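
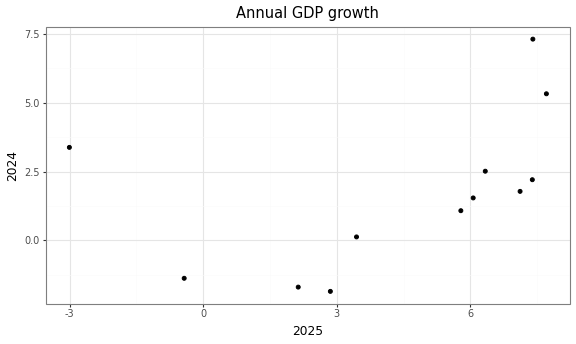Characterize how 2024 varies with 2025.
Points are positively correlated; moderate (|r| ≈ 0.5).

positive, moderate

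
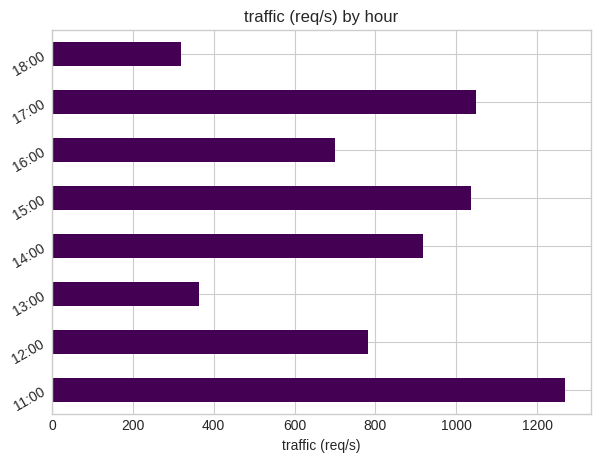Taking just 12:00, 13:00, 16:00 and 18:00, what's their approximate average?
(800 + 400 + 600 + 400) / 4 ≈ 550.

≈ 550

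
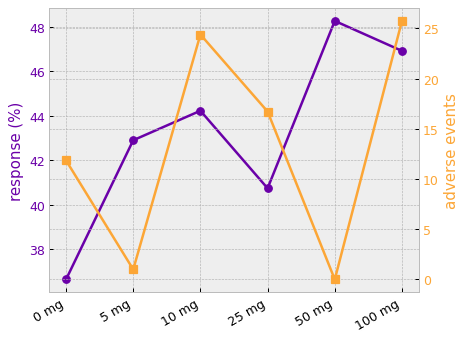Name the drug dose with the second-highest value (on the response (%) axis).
100 mg

Top 3 (on the response (%) axis): 50 mg ≈ 48, 100 mg ≈ 47, 10 mg ≈ 44.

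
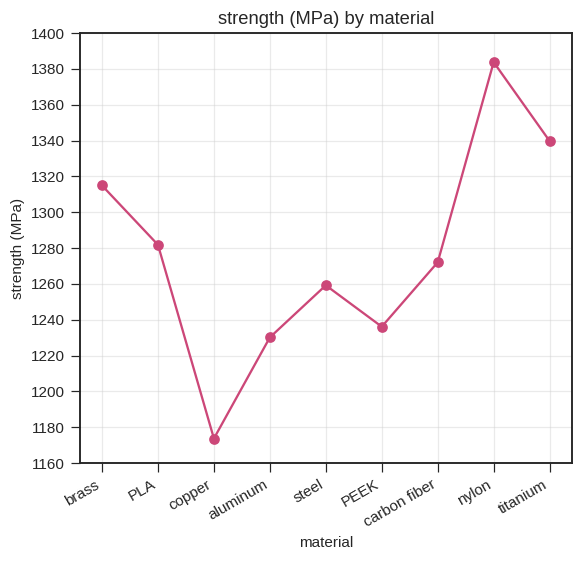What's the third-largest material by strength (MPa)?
Top 4: nylon ≈ 1380, titanium ≈ 1340, brass ≈ 1320, PLA ≈ 1280.

brass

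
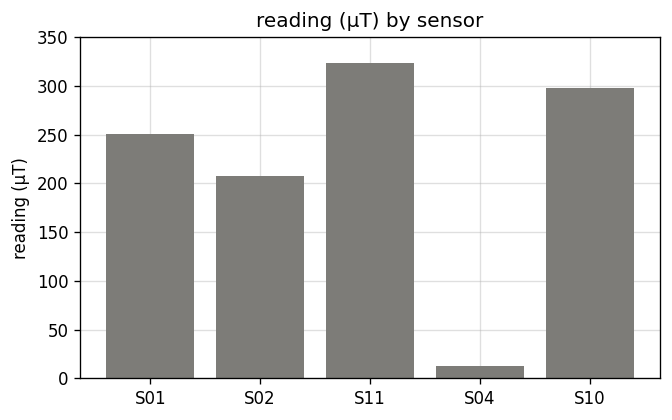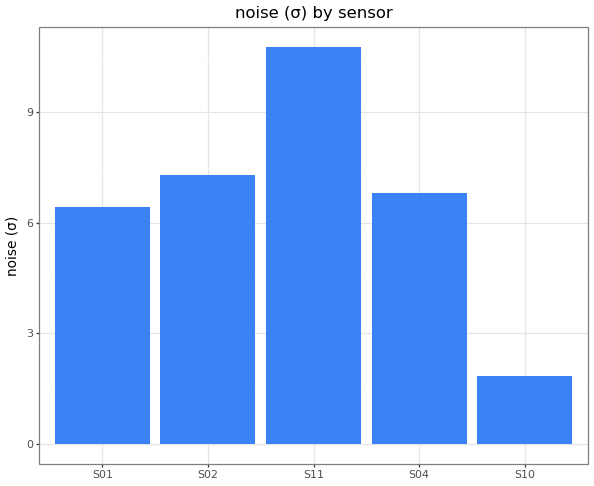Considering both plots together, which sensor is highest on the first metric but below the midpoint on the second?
Chart 2 median noise (σ) ≈ 7; below-median sensors: S01, S10. Among those, S10 has the highest reading (µT) (≈ 300).

S10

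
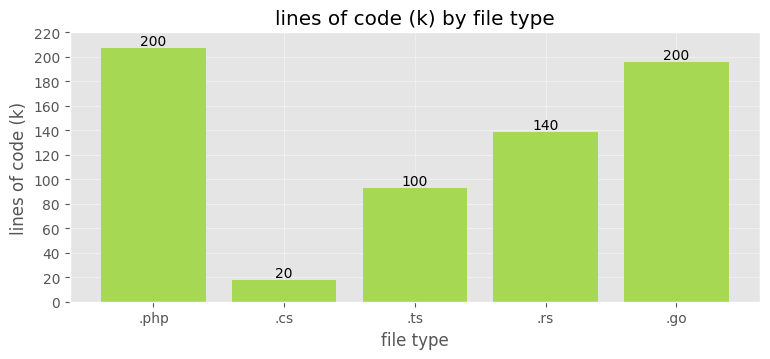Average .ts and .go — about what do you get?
≈ 150

(100 + 200) / 2 ≈ 150.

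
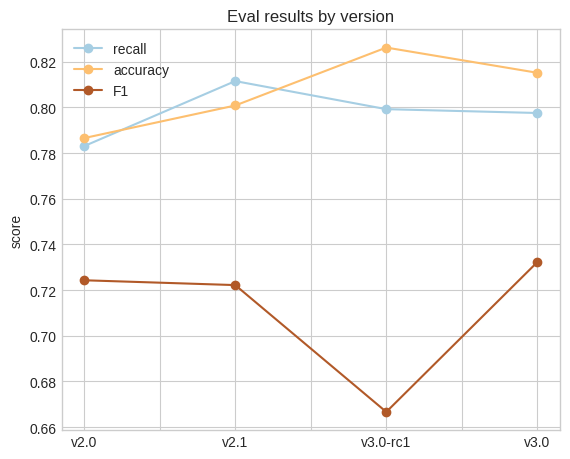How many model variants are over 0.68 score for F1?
Above 0.68: v2.0, v2.1, v3.0.

3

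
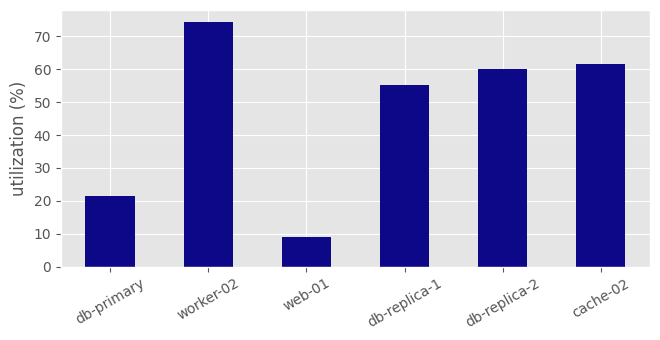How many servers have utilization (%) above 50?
Above 50: worker-02, db-replica-1, db-replica-2, cache-02.

4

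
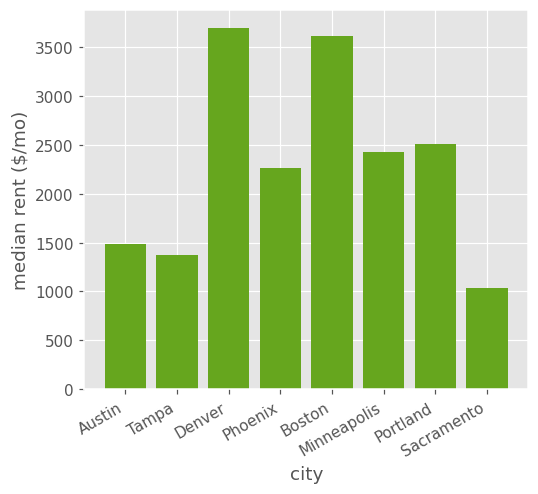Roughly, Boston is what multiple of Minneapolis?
Boston ≈ 3500, Minneapolis ≈ 2500; 3500/2500 ≈ 1.4.

≈ 1.4×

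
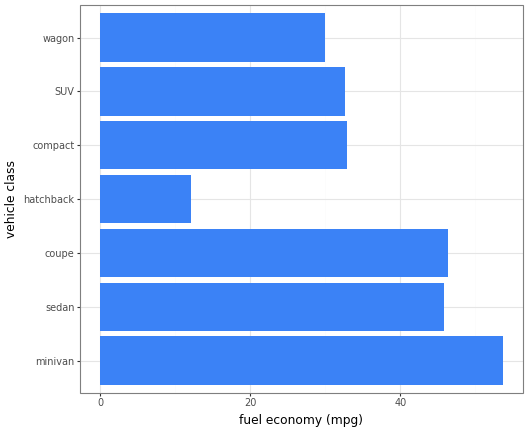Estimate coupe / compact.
coupe ≈ 45, compact ≈ 35; 45/35 ≈ 1.29.

≈ 1.29×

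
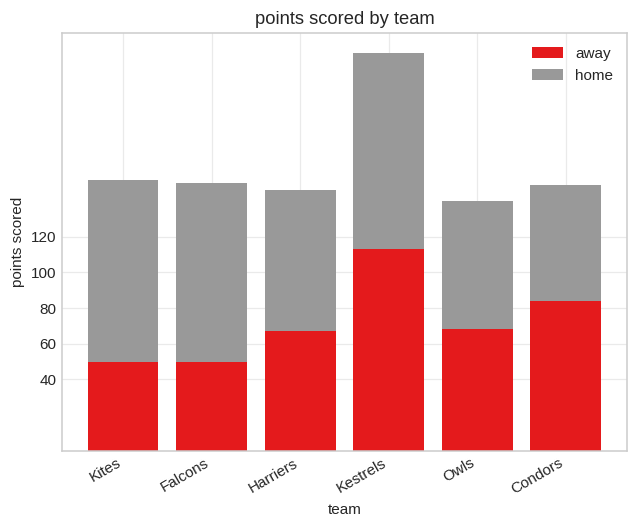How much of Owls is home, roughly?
≈ 80

home top ≈ 140, bottom ≈ 60; segment ≈ 80.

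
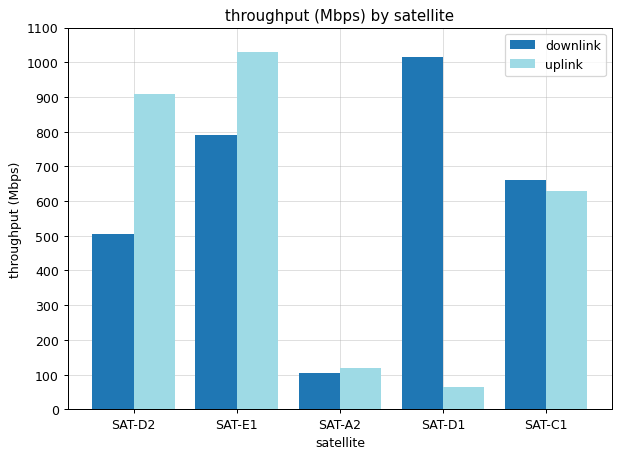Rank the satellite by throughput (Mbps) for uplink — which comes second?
Top 3 for uplink: SAT-E1 ≈ 1000, SAT-D2 ≈ 900, SAT-C1 ≈ 600.

SAT-D2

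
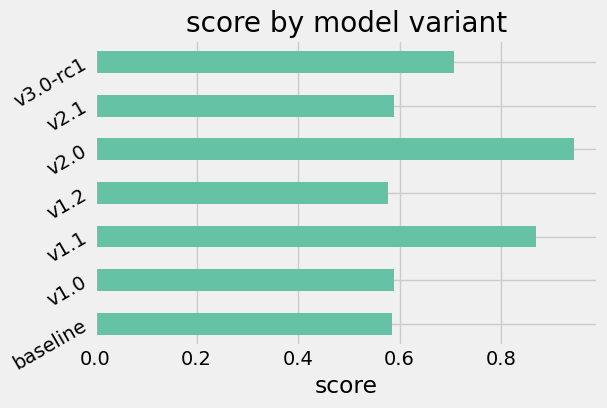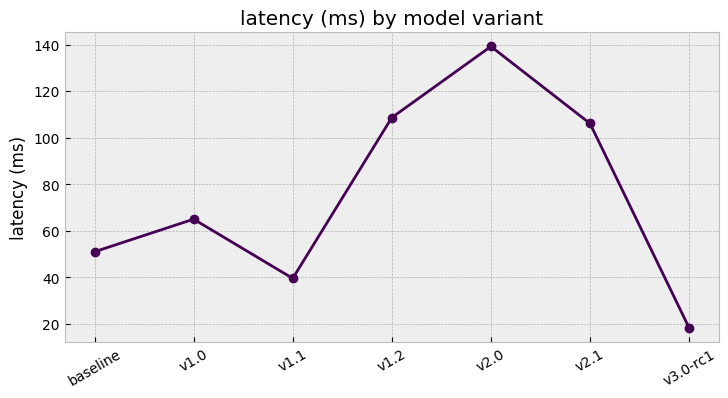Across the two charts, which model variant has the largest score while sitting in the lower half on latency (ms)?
v1.1

Chart 2 median latency (ms) ≈ 60; below-median model variants: baseline, v1.1, v3.0-rc1. Among those, v1.1 has the highest score (≈ 0.9).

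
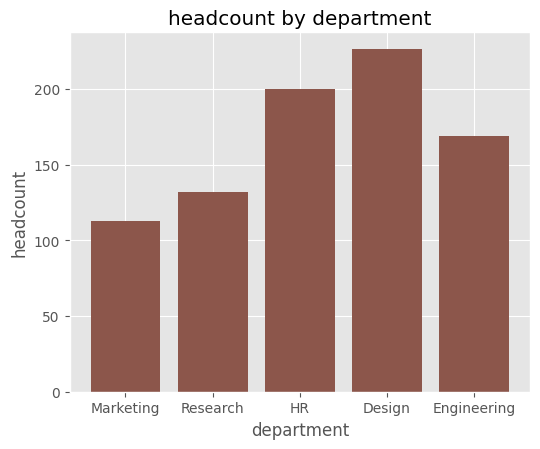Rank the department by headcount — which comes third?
Engineering

Top 4: Design ≈ 220, HR ≈ 200, Engineering ≈ 160, Research ≈ 140.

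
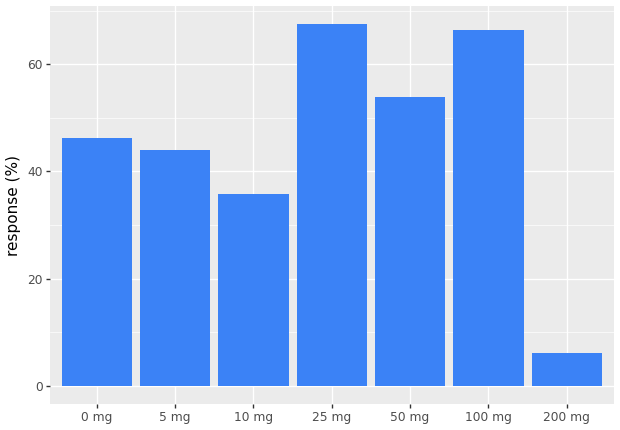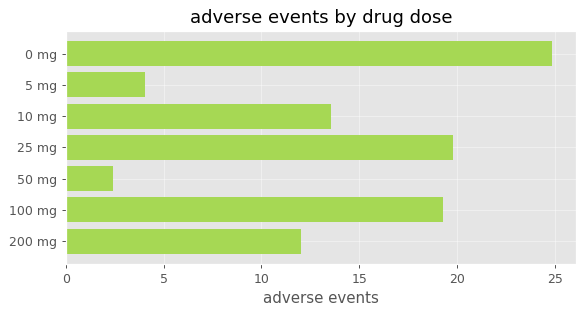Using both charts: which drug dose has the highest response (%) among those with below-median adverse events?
Chart 2 median adverse events ≈ 15; below-median drug doses: 5 mg, 50 mg, 200 mg. Among those, 50 mg has the highest response (%) (≈ 50).

50 mg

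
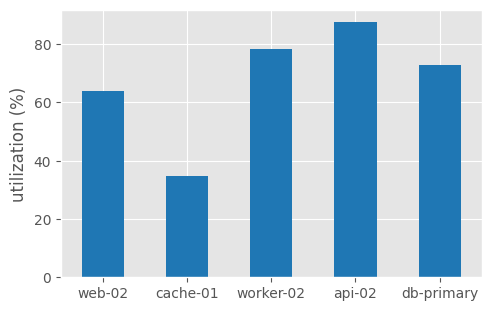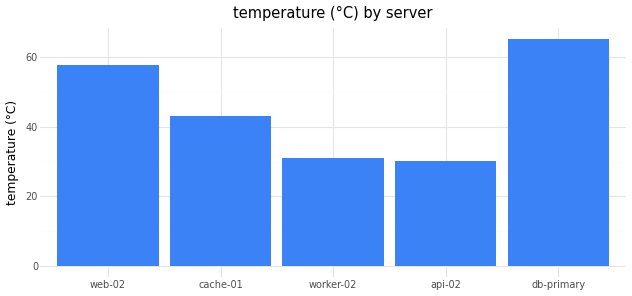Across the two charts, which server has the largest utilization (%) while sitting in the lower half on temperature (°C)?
Chart 2 median temperature (°C) ≈ 40; below-median servers: worker-02, api-02. Among those, api-02 has the highest utilization (%) (≈ 90).

api-02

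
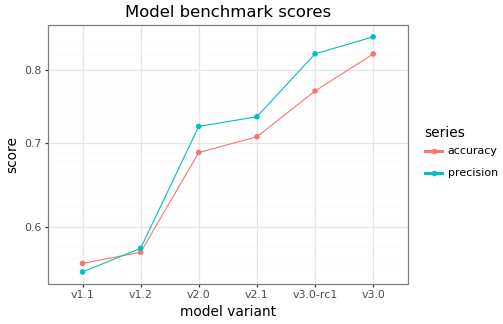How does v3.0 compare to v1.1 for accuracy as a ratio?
v3.0 ≈ 0.80, v1.1 ≈ 0.55; 0.80/0.55 ≈ 1.45.

≈ 1.45×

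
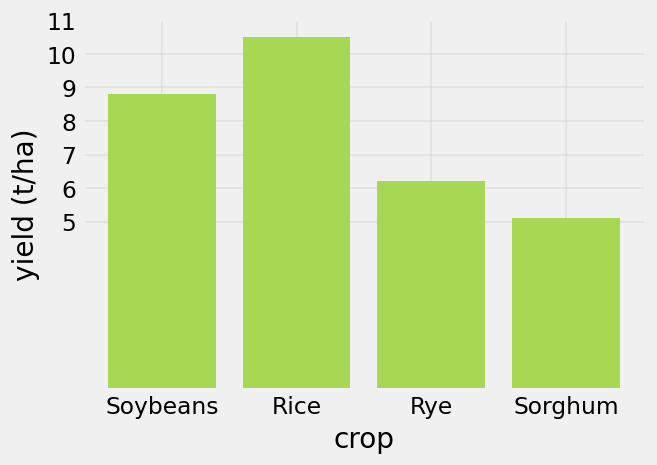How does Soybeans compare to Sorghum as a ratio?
Soybeans ≈ 9, Sorghum ≈ 5; 9/5 ≈ 1.8.

≈ 1.8×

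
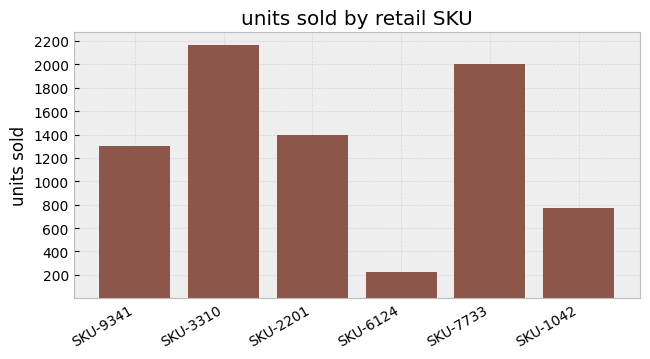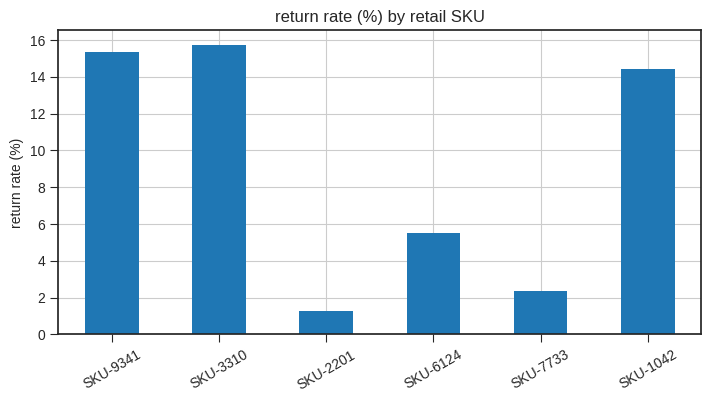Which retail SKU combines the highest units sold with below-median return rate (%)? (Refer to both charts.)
Chart 2 median return rate (%) ≈ 10; below-median retail SKUs: SKU-2201, SKU-6124, SKU-7733. Among those, SKU-7733 has the highest units sold (≈ 2000).

SKU-7733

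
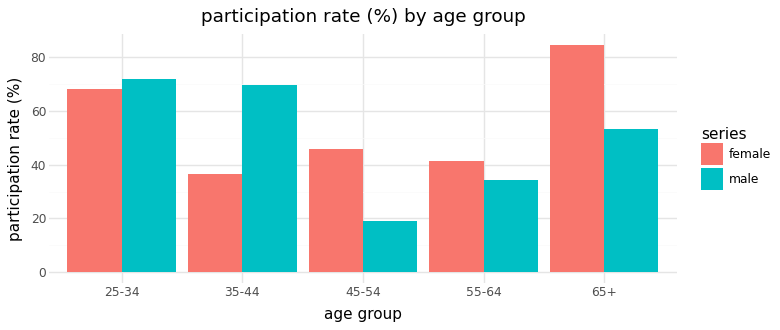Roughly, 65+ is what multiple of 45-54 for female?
65+ ≈ 80, 45-54 ≈ 50; 80/50 ≈ 1.6.

≈ 1.6×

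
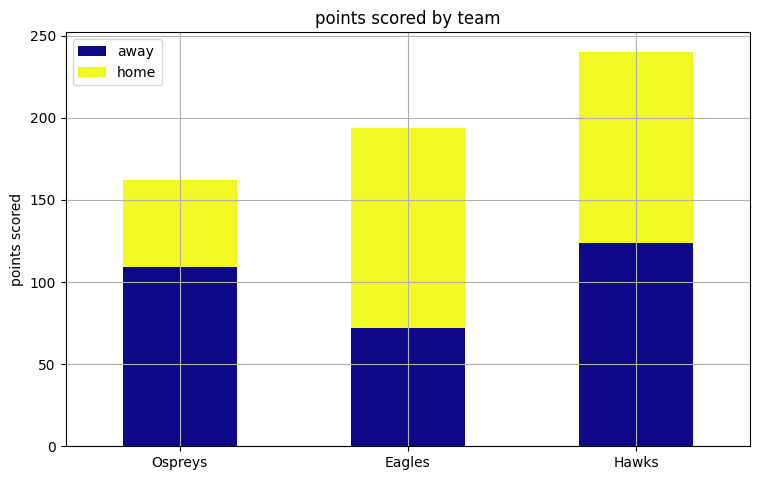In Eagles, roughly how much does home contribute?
home top ≈ 200, bottom ≈ 80; segment ≈ 120.

≈ 120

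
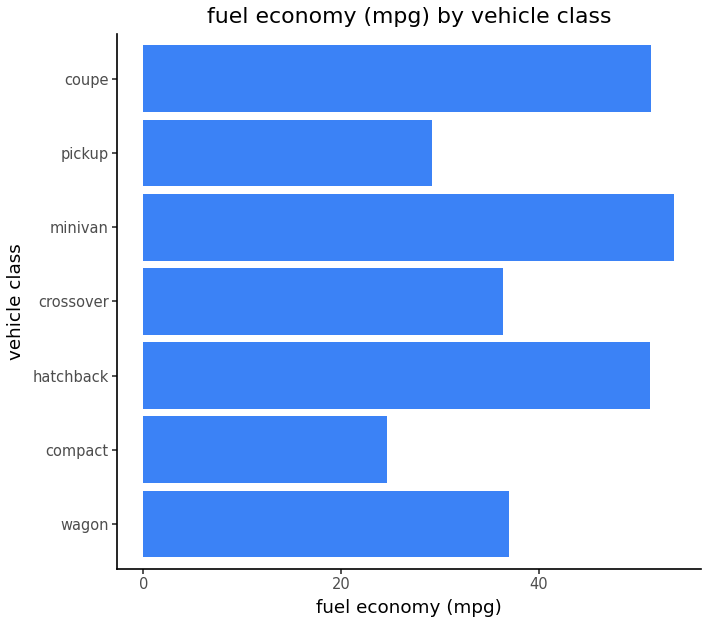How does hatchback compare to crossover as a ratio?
hatchback ≈ 50, crossover ≈ 35; 50/35 ≈ 1.43.

≈ 1.43×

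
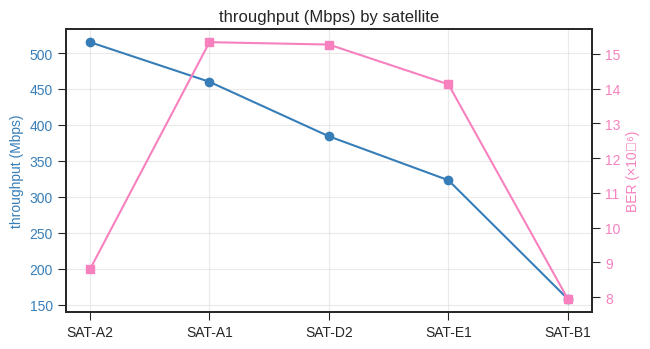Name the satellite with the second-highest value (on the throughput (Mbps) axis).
Top 3 (on the throughput (Mbps) axis): SAT-A2 ≈ 500, SAT-A1 ≈ 450, SAT-D2 ≈ 400.

SAT-A1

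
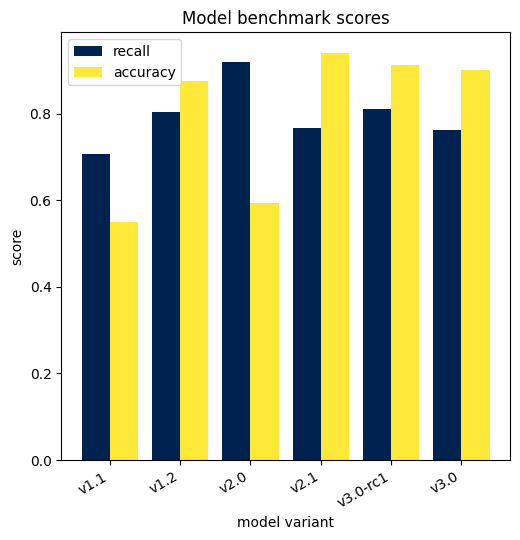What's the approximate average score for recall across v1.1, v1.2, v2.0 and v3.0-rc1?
(0.7 + 0.8 + 0.9 + 0.8) / 4 ≈ 0.8.

≈ 0.8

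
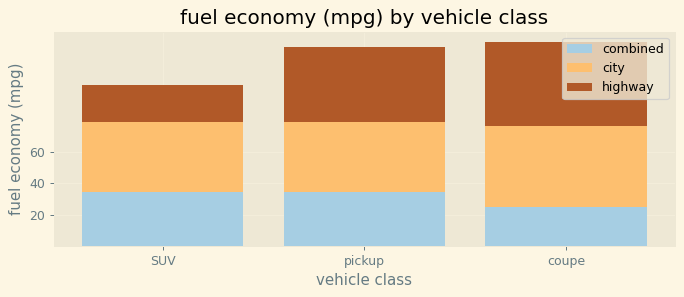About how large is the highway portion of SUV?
≈ 20

highway top ≈ 100, bottom ≈ 80; segment ≈ 20.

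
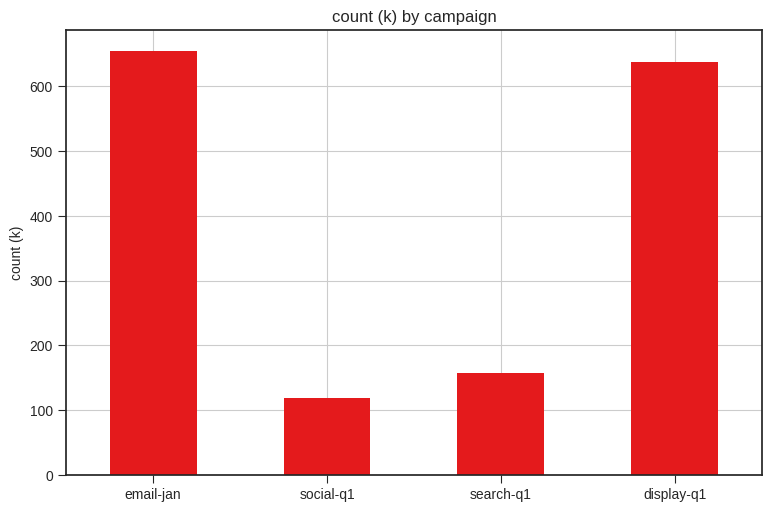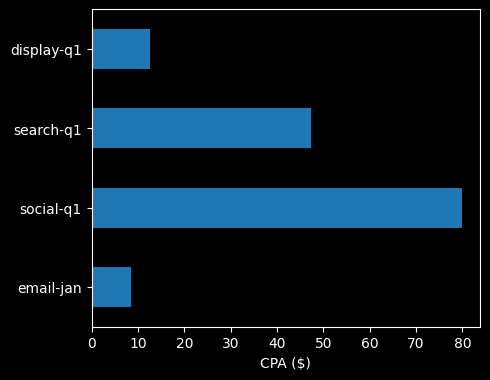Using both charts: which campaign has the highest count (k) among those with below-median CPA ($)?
email-jan

Chart 2 median CPA ($) ≈ 30; below-median campaigns: email-jan, display-q1. Among those, email-jan has the highest count (k) (≈ 700).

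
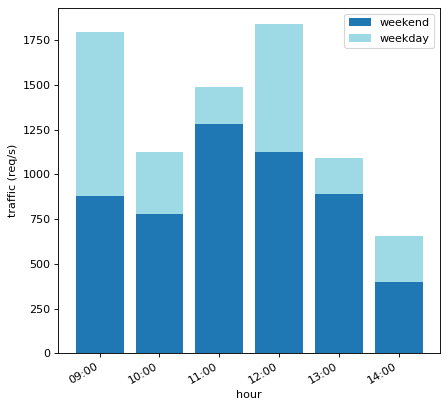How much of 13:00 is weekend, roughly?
weekend top ≈ 800, bottom ≈ 0; segment ≈ 800.

≈ 800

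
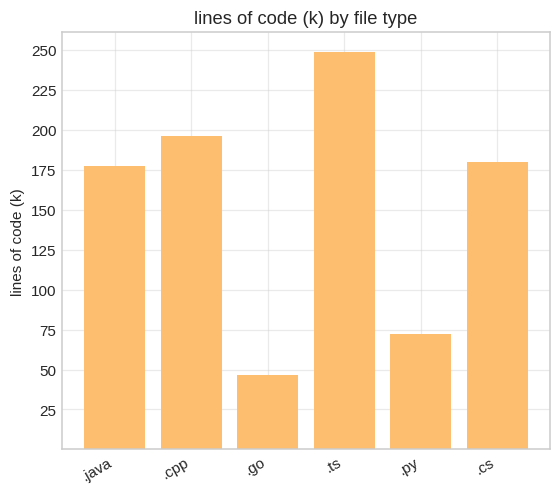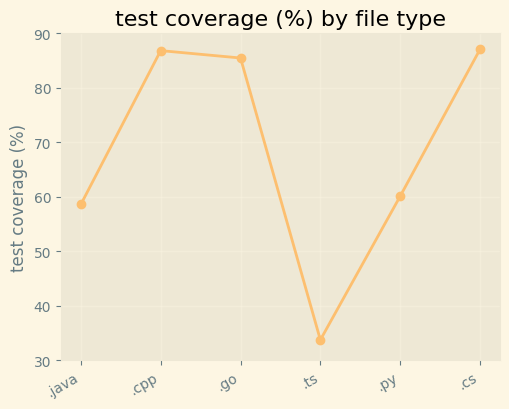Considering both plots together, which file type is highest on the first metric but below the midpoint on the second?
Chart 2 median test coverage (%) ≈ 70; below-median file types: .java, .ts, .py. Among those, .ts has the highest lines of code (k) (≈ 250).

.ts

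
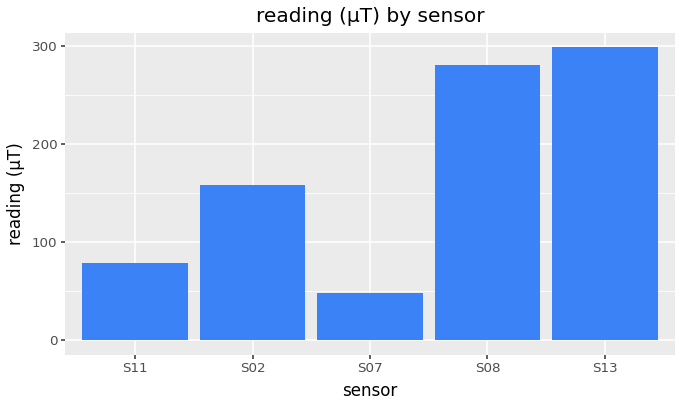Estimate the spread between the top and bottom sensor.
≈ 250

Max S13 ≈ 300, min S07 ≈ 50; range ≈ 250.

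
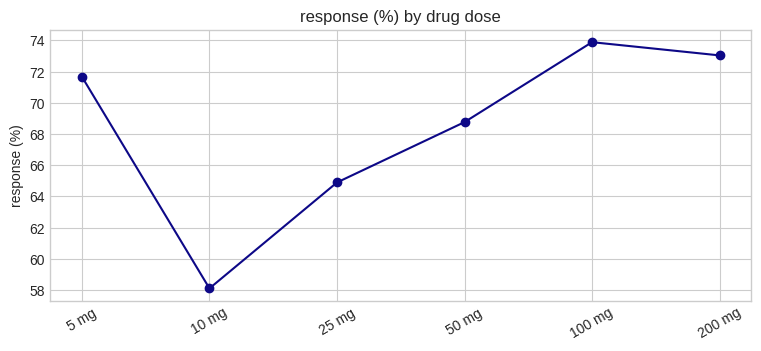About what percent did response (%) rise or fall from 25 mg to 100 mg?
≈ +15.6%

25 mg ≈ 64, 100 mg ≈ 74; (74 − 64) / 64 ≈ +15.6%.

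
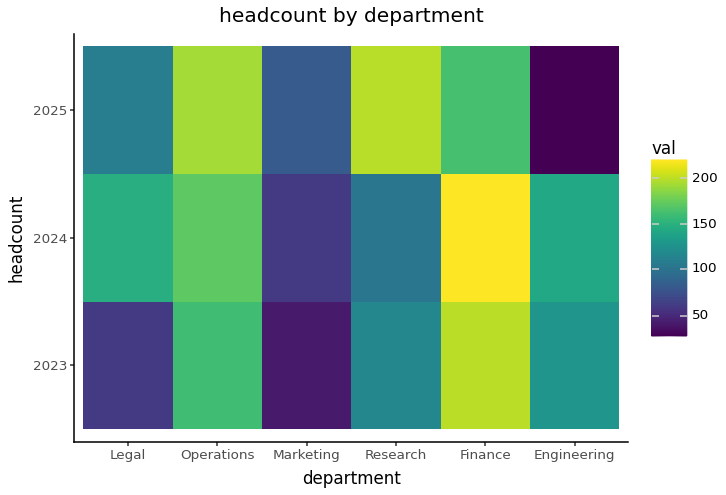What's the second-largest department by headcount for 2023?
Top 3 for 2023: Finance ≈ 200, Operations ≈ 160, Engineering ≈ 120.

Operations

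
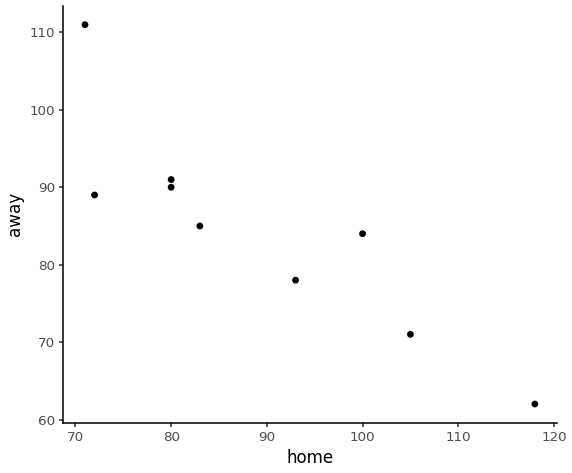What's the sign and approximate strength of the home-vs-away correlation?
Points are negatively correlated; strong (|r| ≈ 0.9).

negative, strong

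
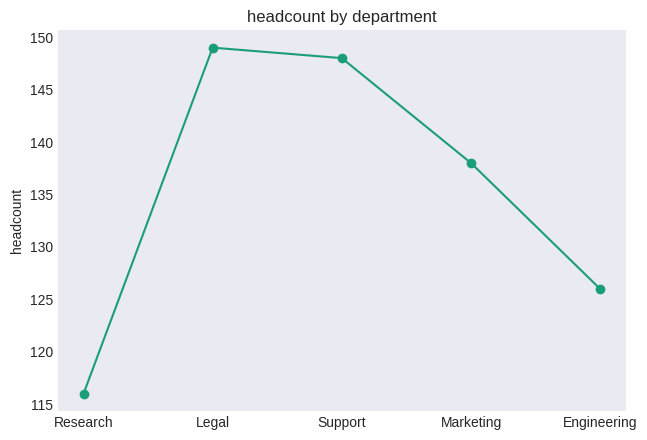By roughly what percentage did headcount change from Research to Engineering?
≈ +8.7%

Research ≈ 115, Engineering ≈ 125; (125 − 115) / 115 ≈ +8.7%.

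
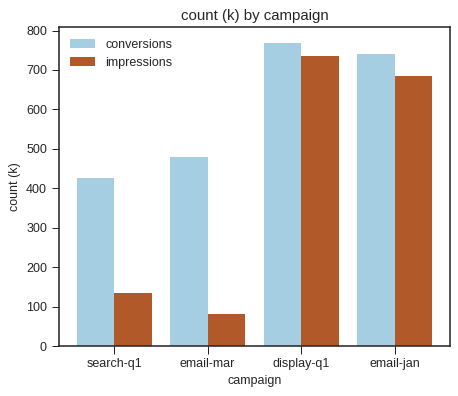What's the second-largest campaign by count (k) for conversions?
email-jan

Top 3 for conversions: display-q1 ≈ 800, email-jan ≈ 700, email-mar ≈ 500.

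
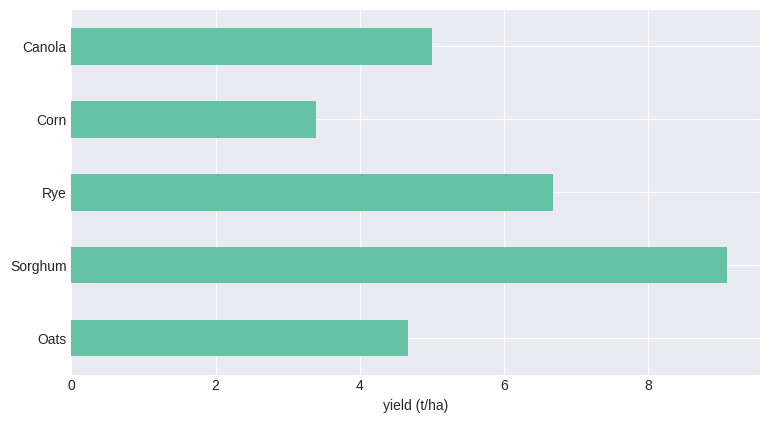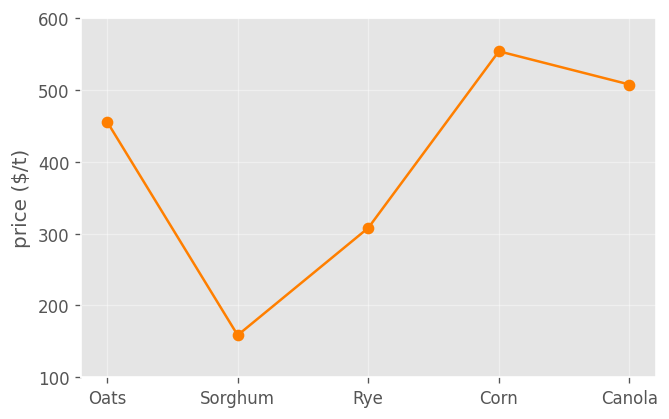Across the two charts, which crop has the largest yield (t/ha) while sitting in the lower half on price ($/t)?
Chart 2 median price ($/t) ≈ 500; below-median crops: Sorghum, Rye. Among those, Sorghum has the highest yield (t/ha) (≈ 9).

Sorghum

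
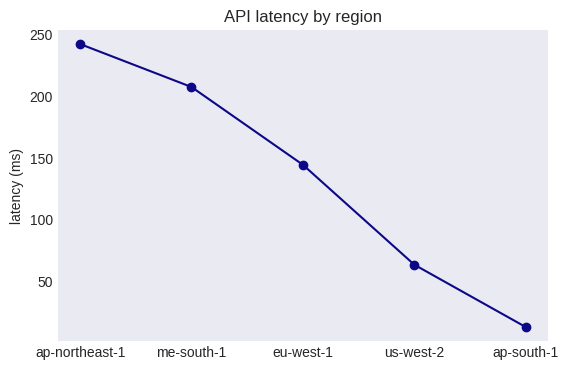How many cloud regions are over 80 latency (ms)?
Above 80: ap-northeast-1, me-south-1, eu-west-1.

3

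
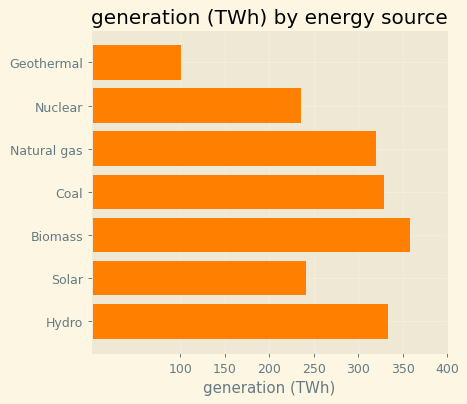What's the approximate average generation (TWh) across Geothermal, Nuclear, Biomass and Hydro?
(100 + 250 + 350 + 350) / 4 ≈ 262.

≈ 262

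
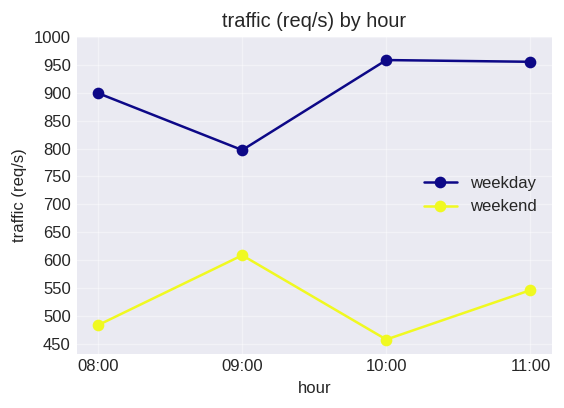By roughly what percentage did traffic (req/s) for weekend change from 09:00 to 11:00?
≈ -8.3%

09:00 ≈ 600, 11:00 ≈ 550; (550 − 600) / 600 ≈ -8.3%.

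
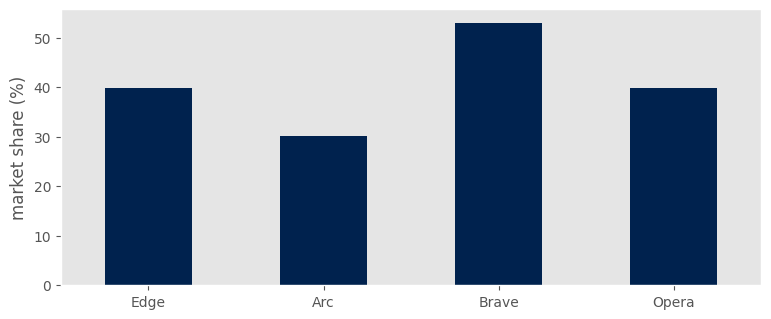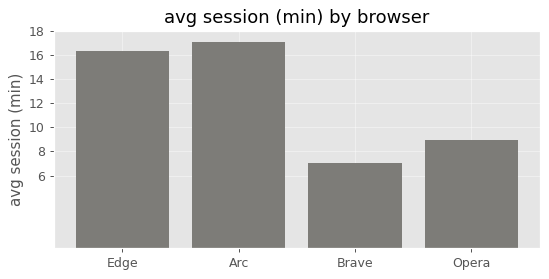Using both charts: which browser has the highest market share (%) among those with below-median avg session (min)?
Chart 2 median avg session (min) ≈ 12; below-median browsers: Brave, Opera. Among those, Brave has the highest market share (%) (≈ 55).

Brave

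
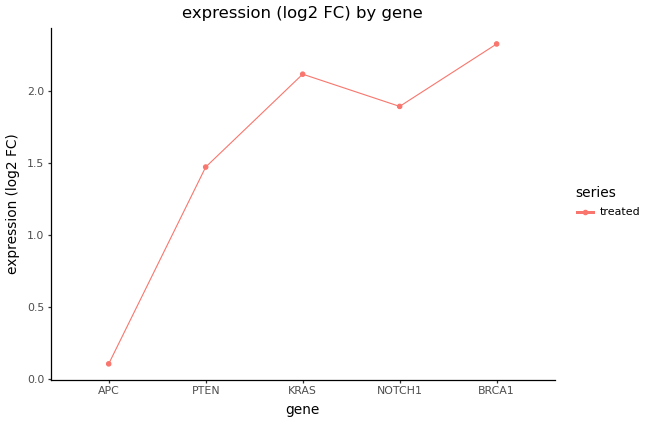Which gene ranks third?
NOTCH1

Top 4: BRCA1 ≈ 2.4, KRAS ≈ 2.2, NOTCH1 ≈ 1.8, PTEN ≈ 1.4.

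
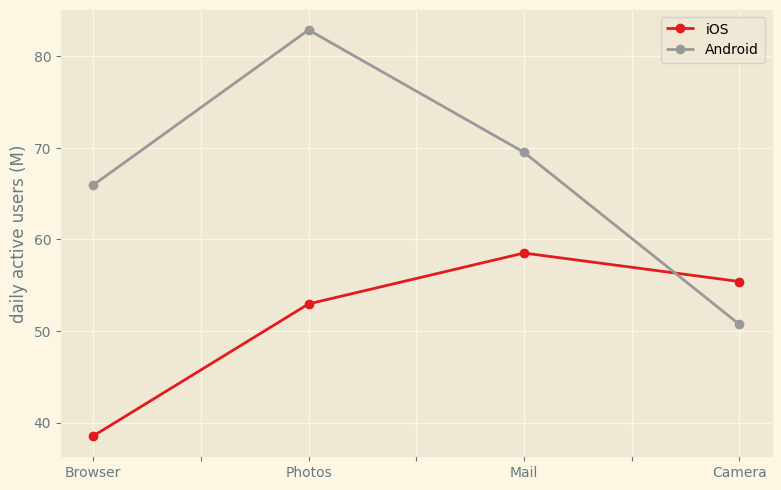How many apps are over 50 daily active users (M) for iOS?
Above 50: Photos, Mail, Camera.

3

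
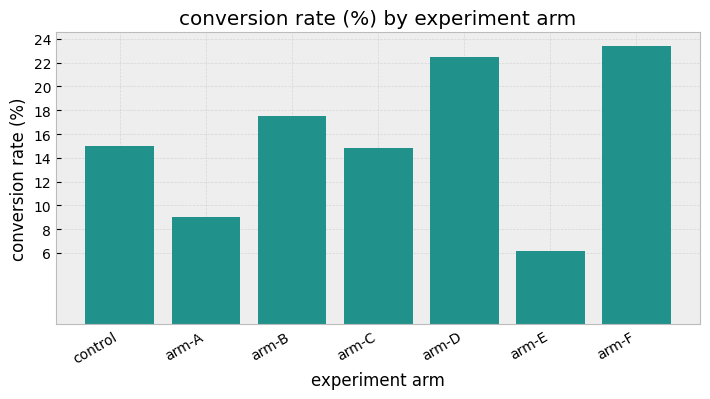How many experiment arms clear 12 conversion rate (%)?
5

Above 12: control, arm-B, arm-C, arm-D, arm-F.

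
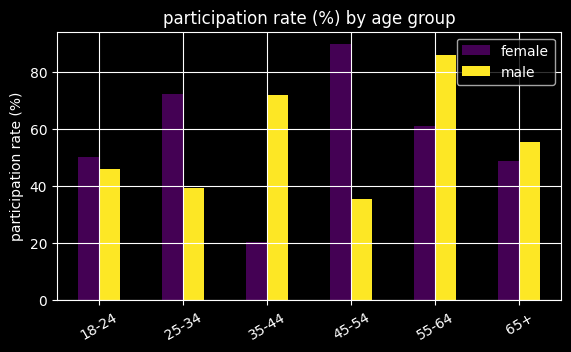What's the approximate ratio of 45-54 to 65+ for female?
≈ 1.8×

45-54 ≈ 90, 65+ ≈ 50; 90/50 ≈ 1.8.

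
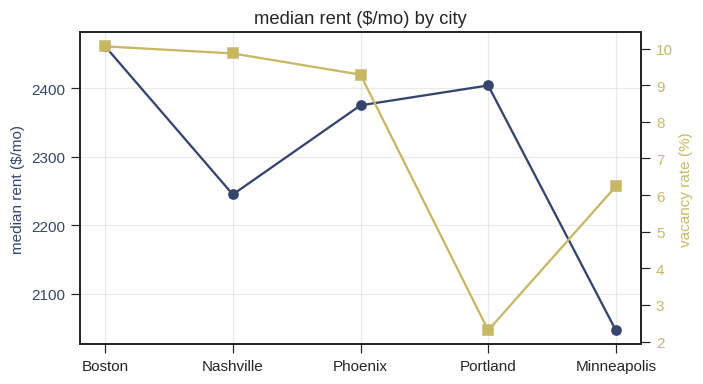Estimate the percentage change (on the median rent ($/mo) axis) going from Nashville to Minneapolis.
≈ -8.9%

Nashville ≈ 2250, Minneapolis ≈ 2050; (2050 − 2250) / 2250 ≈ -8.9%.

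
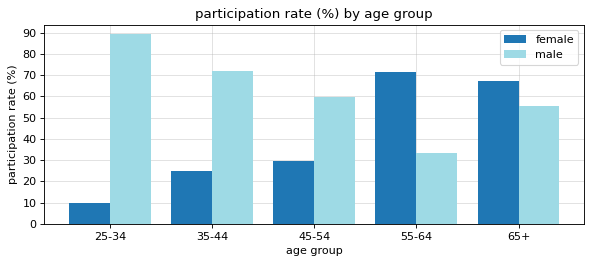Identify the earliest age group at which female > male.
45-54: female ≈ 30 vs male ≈ 60 (not yet); 55-64: female ≈ 70 vs male ≈ 30 (first crossover).

55-64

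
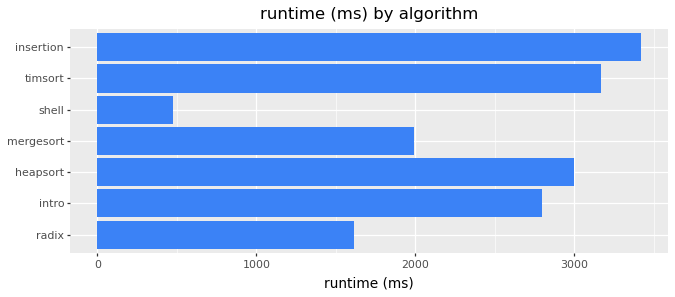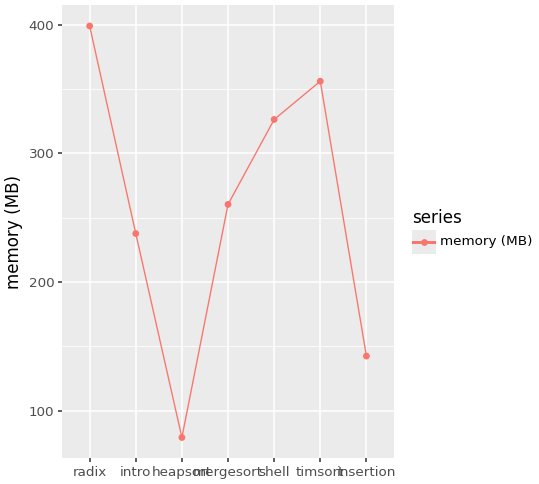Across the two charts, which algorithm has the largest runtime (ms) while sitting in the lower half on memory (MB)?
insertion

Chart 2 median memory (MB) ≈ 250; below-median algorithms: intro, heapsort, insertion. Among those, insertion has the highest runtime (ms) (≈ 3500).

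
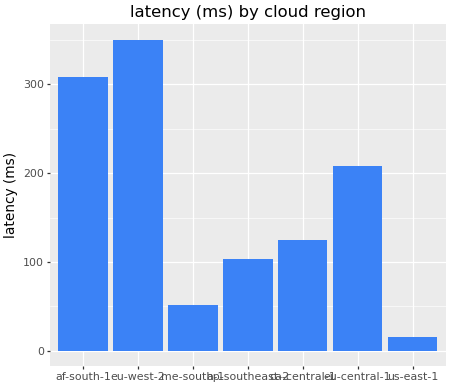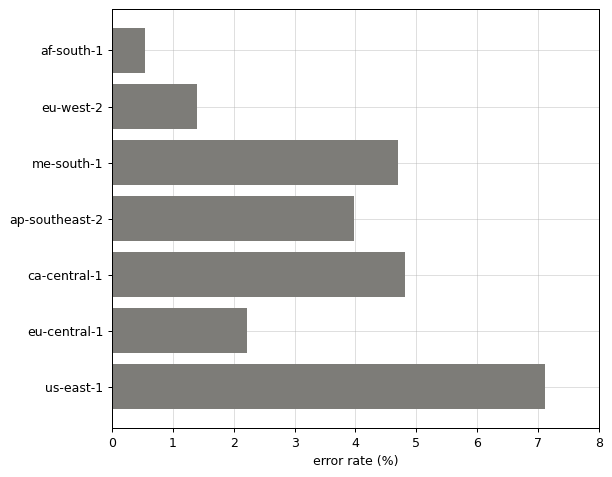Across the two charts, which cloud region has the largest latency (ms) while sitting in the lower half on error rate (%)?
Chart 2 median error rate (%) ≈ 4; below-median cloud regions: af-south-1, eu-west-2, eu-central-1. Among those, eu-west-2 has the highest latency (ms) (≈ 350).

eu-west-2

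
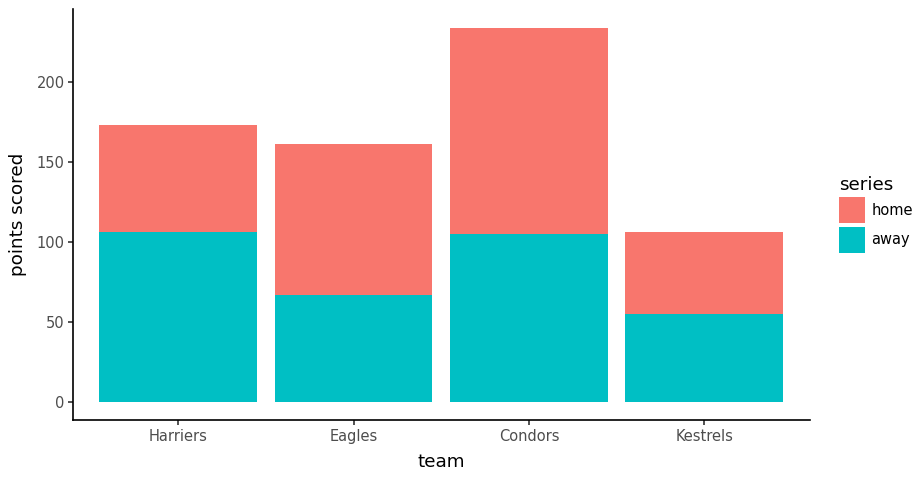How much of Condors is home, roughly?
home top ≈ 240, bottom ≈ 100; segment ≈ 140.

≈ 140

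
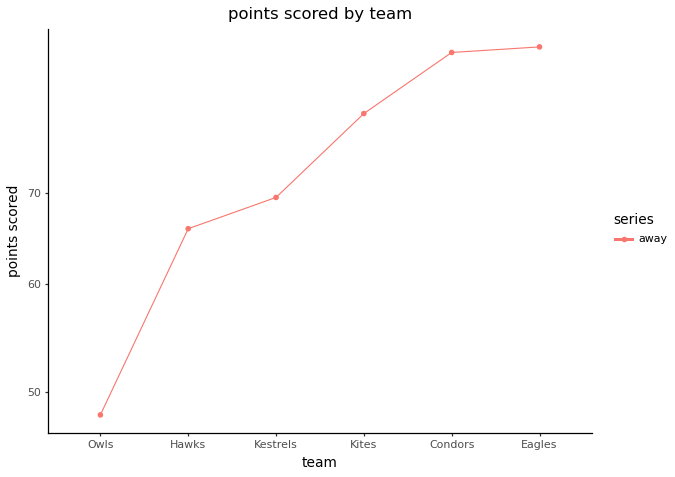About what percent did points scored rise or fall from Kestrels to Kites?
≈ +14.3%

Kestrels ≈ 70, Kites ≈ 80; (80 − 70) / 70 ≈ +14.3%.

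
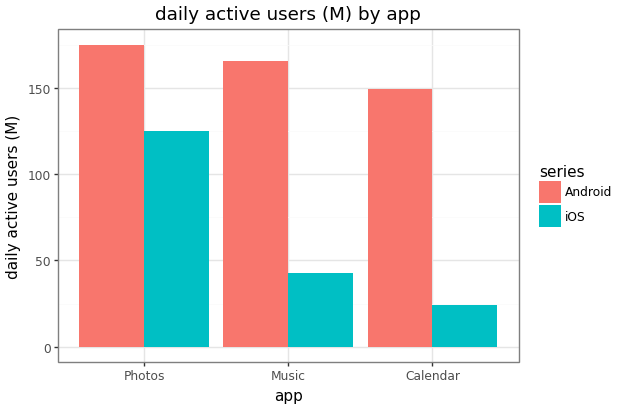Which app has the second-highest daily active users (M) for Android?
Music

Top 3 for Android: Photos ≈ 180, Music ≈ 160, Calendar ≈ 140.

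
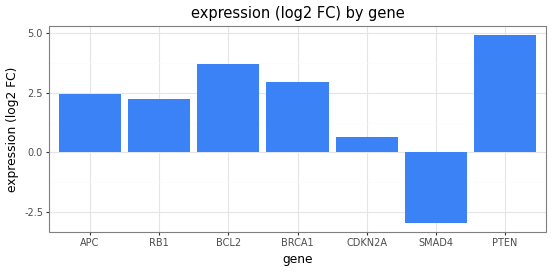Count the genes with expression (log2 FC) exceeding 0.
6

Above 0: APC, RB1, BCL2, BRCA1, CDKN2A, PTEN.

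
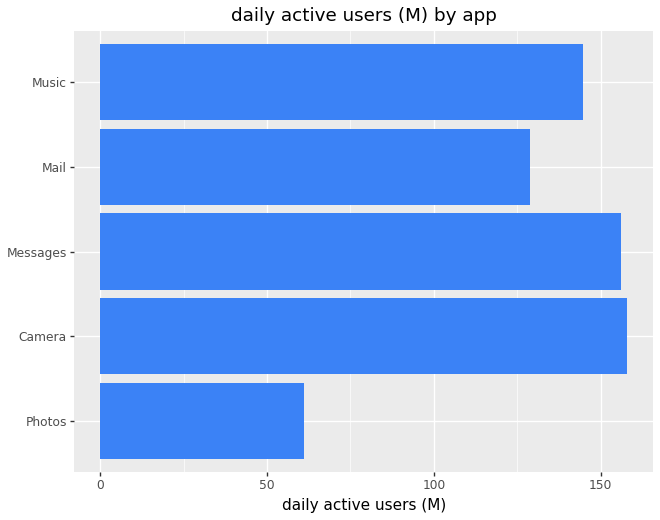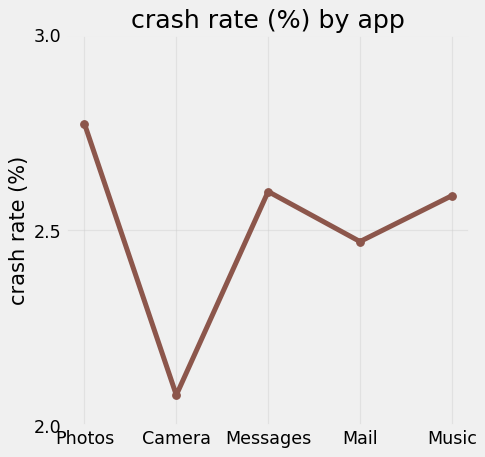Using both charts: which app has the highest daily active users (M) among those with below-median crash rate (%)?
Chart 2 median crash rate (%) ≈ 2.5; below-median apps: Camera, Mail. Among those, Camera has the highest daily active users (M) (≈ 160).

Camera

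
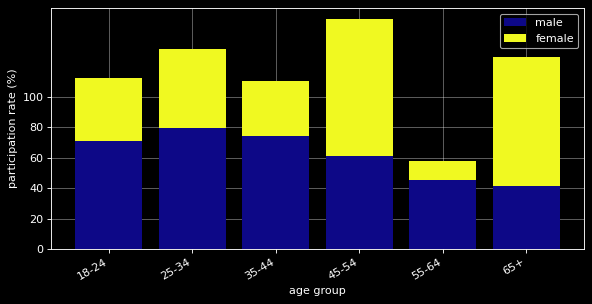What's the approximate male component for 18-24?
≈ 80

male top ≈ 80, bottom ≈ 0; segment ≈ 80.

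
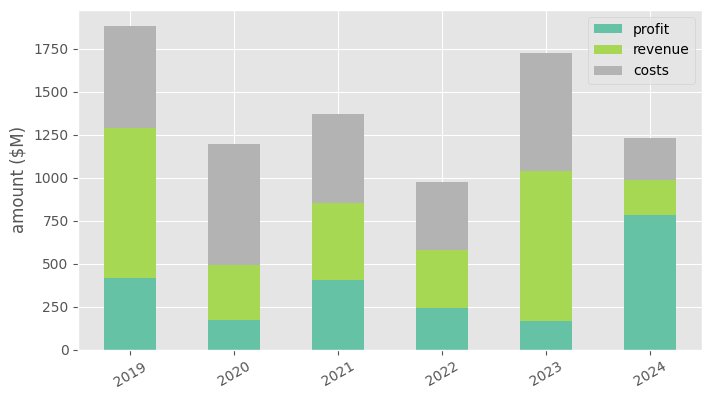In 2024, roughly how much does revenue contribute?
≈ 200

revenue top ≈ 1000, bottom ≈ 800; segment ≈ 200.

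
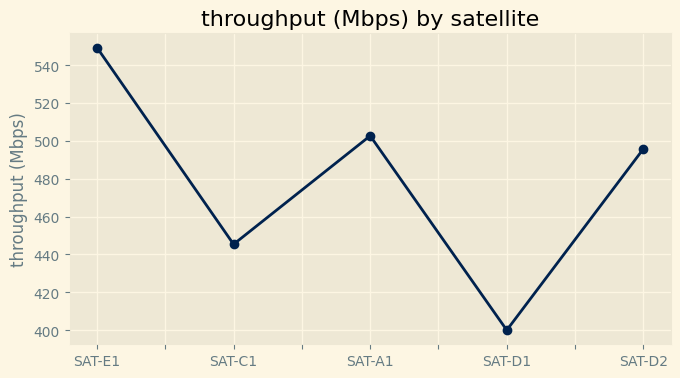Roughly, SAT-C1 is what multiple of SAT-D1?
SAT-C1 ≈ 440, SAT-D1 ≈ 400; 440/400 ≈ 1.1.

≈ 1.1×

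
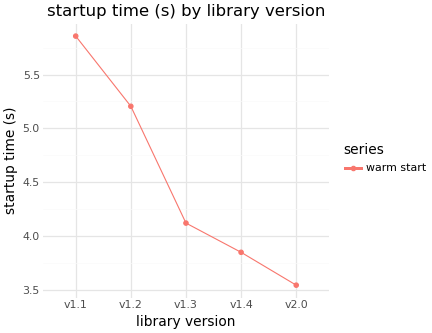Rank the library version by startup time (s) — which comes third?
Top 4: v1.1 ≈ 5.8, v1.2 ≈ 5.2, v1.3 ≈ 4.2, v1.4 ≈ 3.8.

v1.3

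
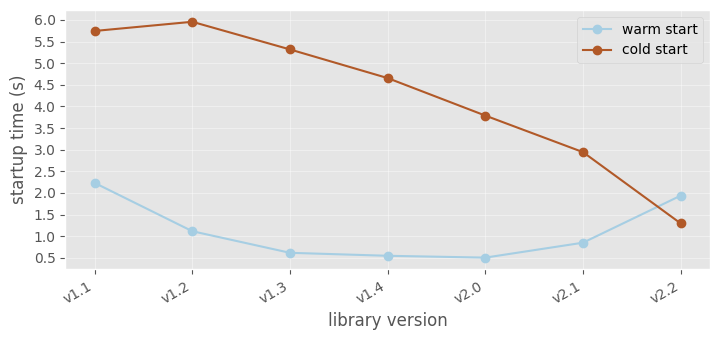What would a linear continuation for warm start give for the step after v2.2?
Last three: 0.5, 1.0, 2.0 → slope ≈ 0.75/step → next ≈ 2.75.

≈ 2.75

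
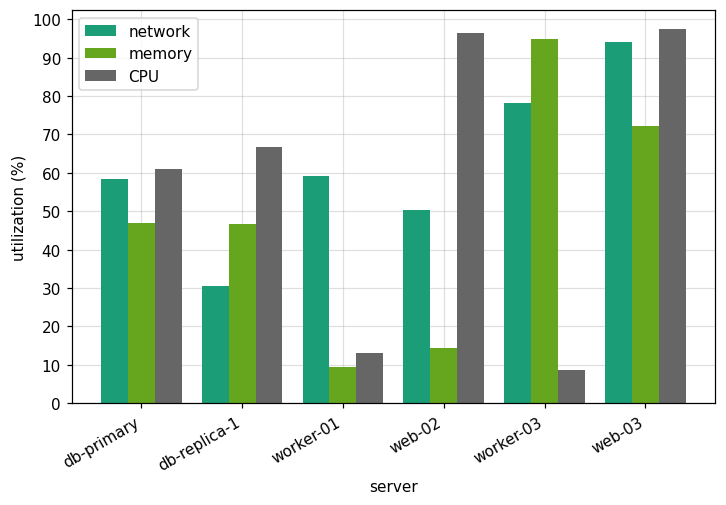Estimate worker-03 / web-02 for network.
≈ 1.6×

worker-03 ≈ 80, web-02 ≈ 50; 80/50 ≈ 1.6.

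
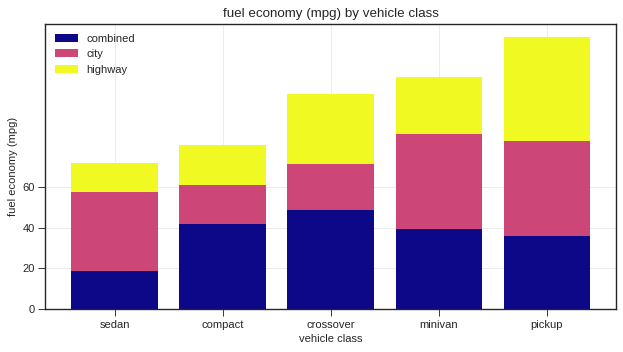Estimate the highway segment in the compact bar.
≈ 20

highway top ≈ 80, bottom ≈ 60; segment ≈ 20.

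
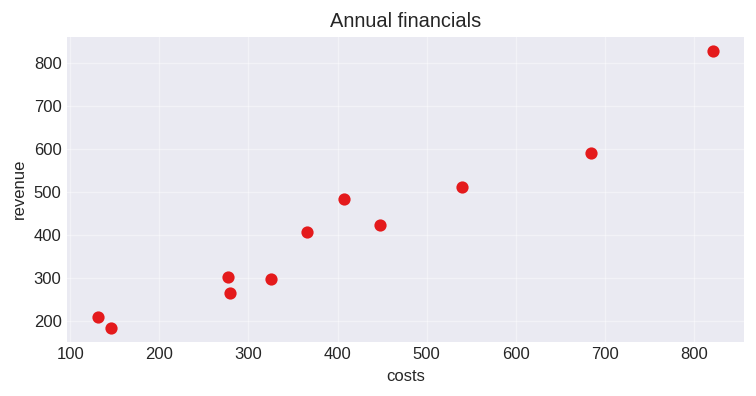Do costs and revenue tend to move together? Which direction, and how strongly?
Points are positively correlated; strong (|r| ≈ 1.0).

positive, strong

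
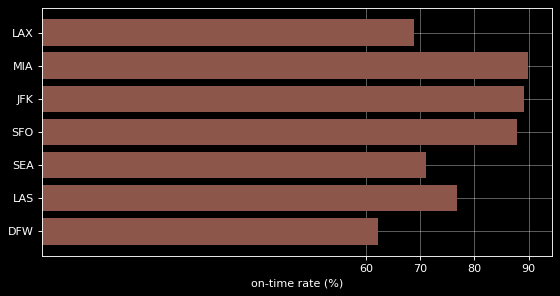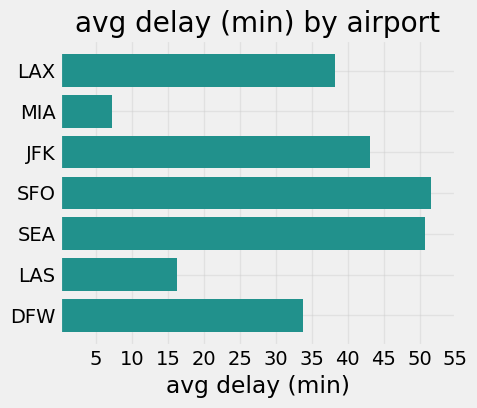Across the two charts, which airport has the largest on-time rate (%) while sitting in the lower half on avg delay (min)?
MIA

Chart 2 median avg delay (min) ≈ 40; below-median airports: MIA, LAS, DFW. Among those, MIA has the highest on-time rate (%) (≈ 90).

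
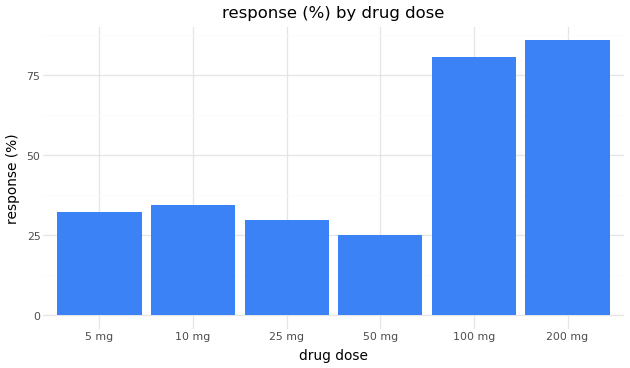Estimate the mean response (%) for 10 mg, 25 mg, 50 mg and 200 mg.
≈ 45

(30 + 30 + 30 + 90) / 4 ≈ 45.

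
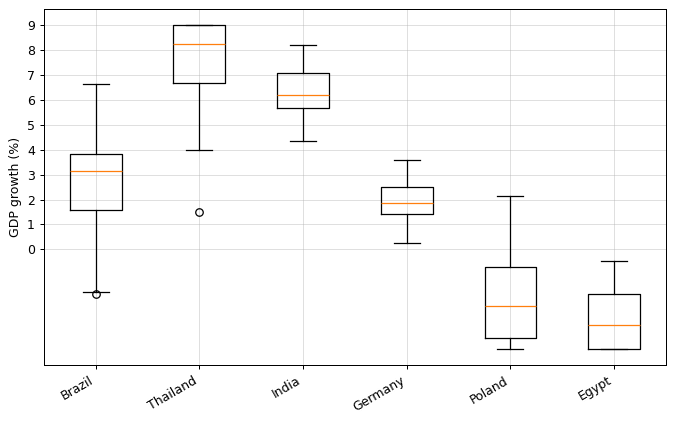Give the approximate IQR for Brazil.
≈ 2

Q3 ≈ 4, Q1 ≈ 2; IQR ≈ 2.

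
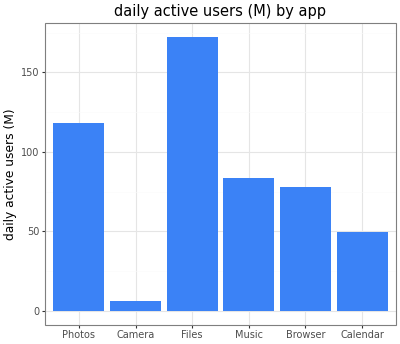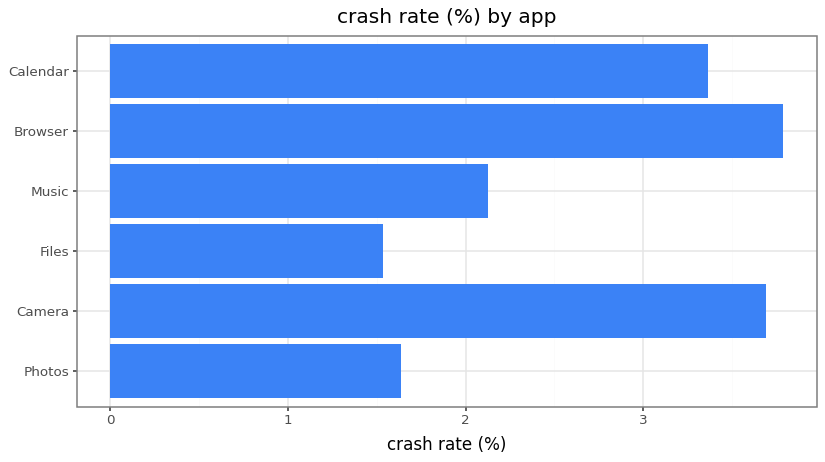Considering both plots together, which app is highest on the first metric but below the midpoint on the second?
Files

Chart 2 median crash rate (%) ≈ 2.5; below-median apps: Photos, Files, Music. Among those, Files has the highest daily active users (M) (≈ 180).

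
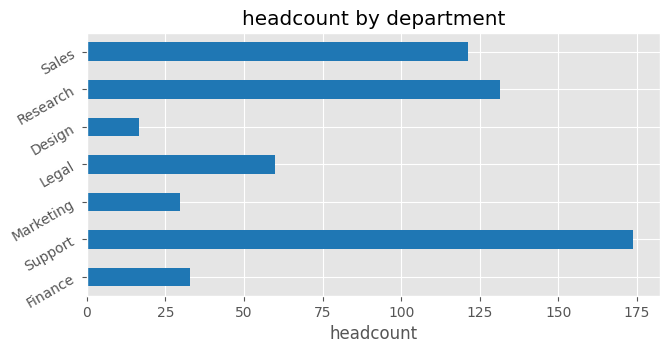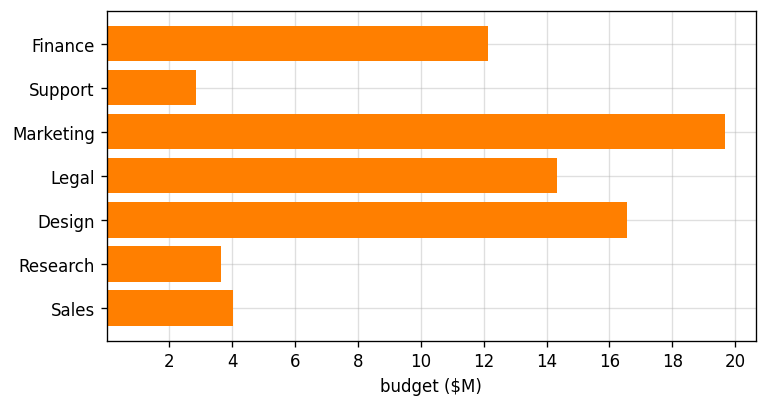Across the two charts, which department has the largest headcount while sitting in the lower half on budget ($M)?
Chart 2 median budget ($M) ≈ 12; below-median departments: Support, Research, Sales. Among those, Support has the highest headcount (≈ 180).

Support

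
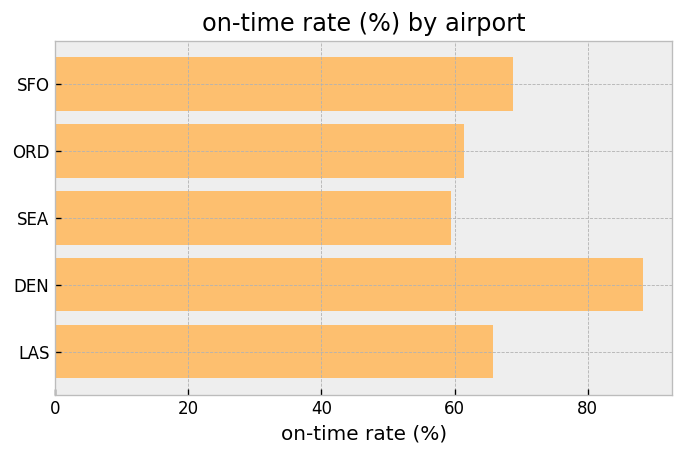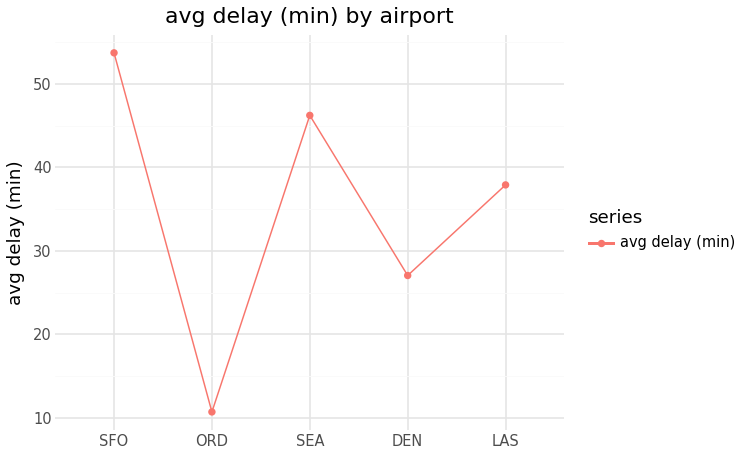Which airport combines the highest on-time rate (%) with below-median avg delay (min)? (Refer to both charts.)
Chart 2 median avg delay (min) ≈ 40; below-median airports: ORD, DEN. Among those, DEN has the highest on-time rate (%) (≈ 90).

DEN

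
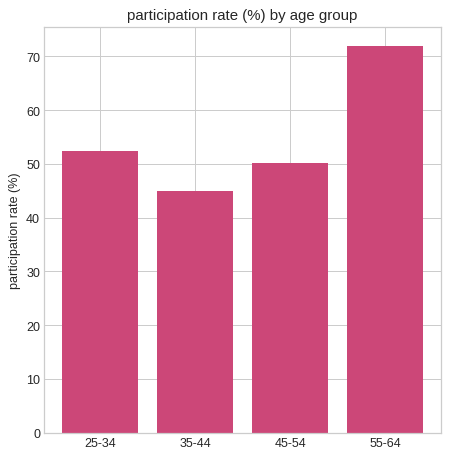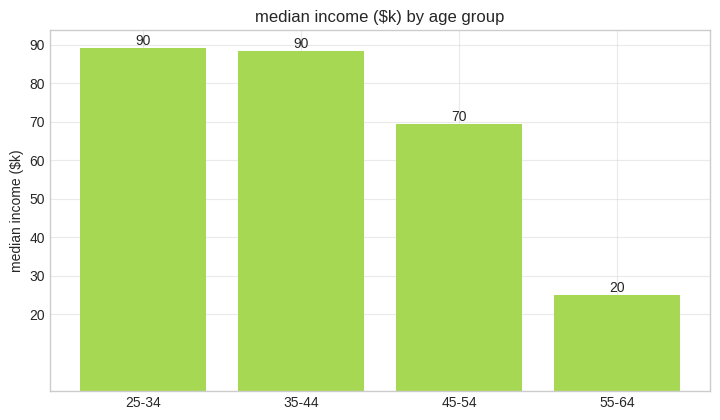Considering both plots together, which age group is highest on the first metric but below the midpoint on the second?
Chart 2 median median income ($k) ≈ 80; below-median age groups: 45-54, 55-64. Among those, 55-64 has the highest participation rate (%) (≈ 70).

55-64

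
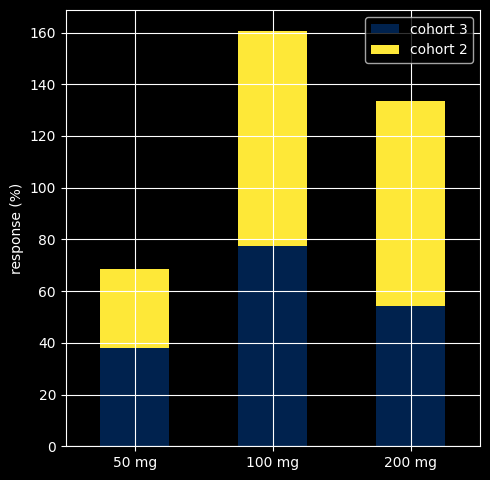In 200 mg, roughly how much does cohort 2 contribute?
cohort 2 top ≈ 140, bottom ≈ 60; segment ≈ 80.

≈ 80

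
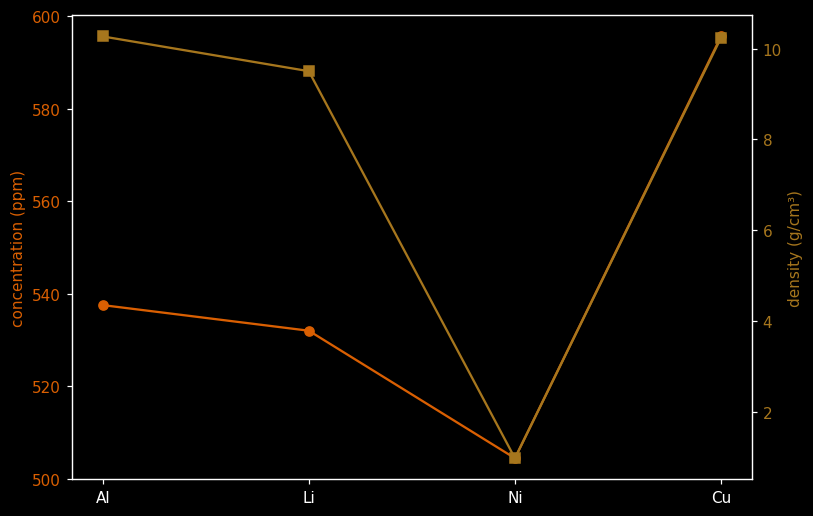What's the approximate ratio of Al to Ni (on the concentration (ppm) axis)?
≈ 1.08×

Al ≈ 540, Ni ≈ 500; 540/500 ≈ 1.08.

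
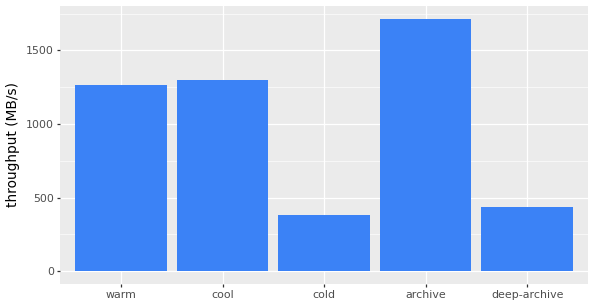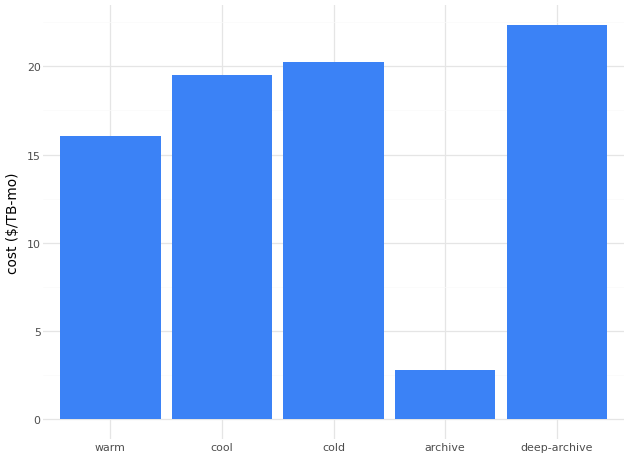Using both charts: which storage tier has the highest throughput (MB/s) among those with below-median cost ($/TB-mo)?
archive

Chart 2 median cost ($/TB-mo) ≈ 20; below-median storage tiers: warm, archive. Among those, archive has the highest throughput (MB/s) (≈ 1800).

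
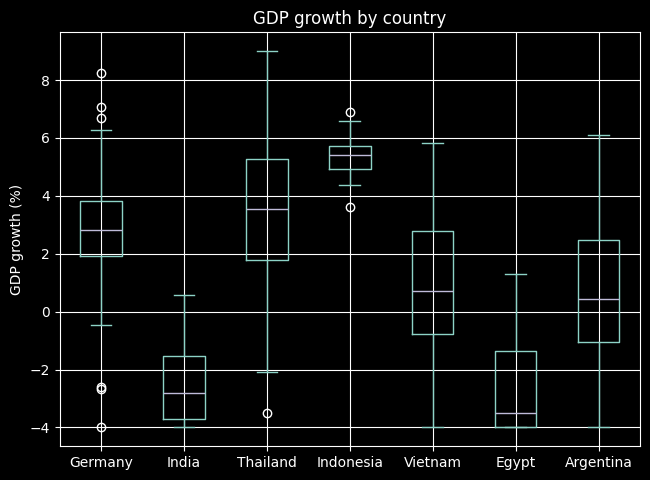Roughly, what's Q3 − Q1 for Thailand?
≈ 3

Q3 ≈ 5, Q1 ≈ 2; IQR ≈ 3.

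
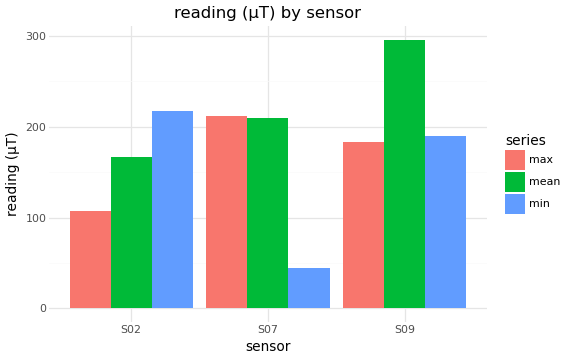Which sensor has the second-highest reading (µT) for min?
Top 3 for min: S02 ≈ 225, S09 ≈ 200, S07 ≈ 50.

S09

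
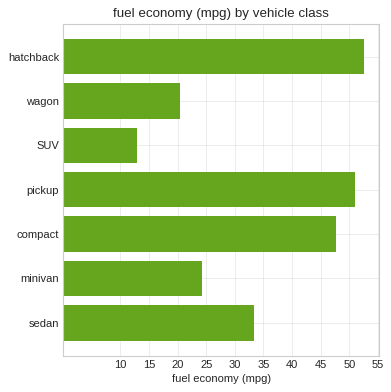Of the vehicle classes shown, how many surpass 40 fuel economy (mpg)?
3

Above 40: hatchback, pickup, compact.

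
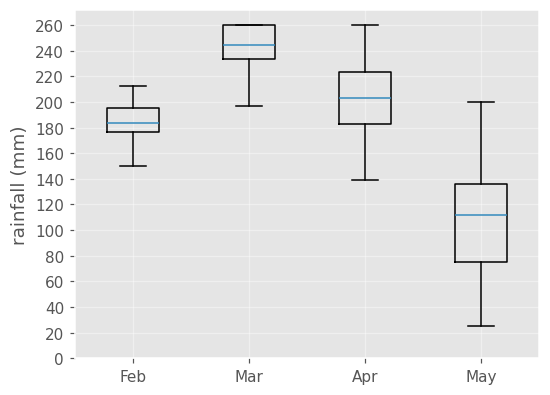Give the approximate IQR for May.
Q3 ≈ 140, Q1 ≈ 80; IQR ≈ 60.

≈ 60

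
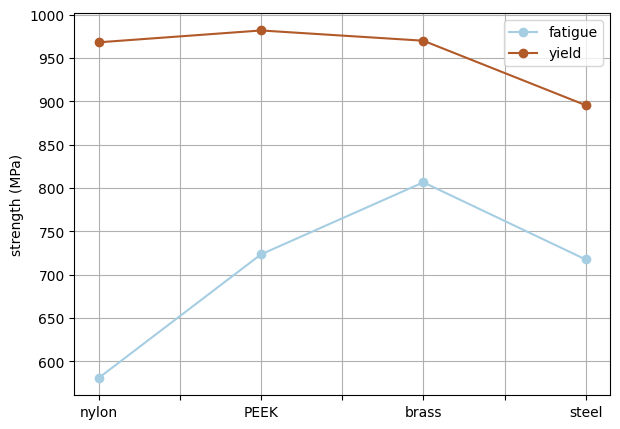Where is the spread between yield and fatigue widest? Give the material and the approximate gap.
nylon, ≈ 350 MPa

nylon: yield ≈ 950, fatigue ≈ 600 → gap ≈ 350. Next-largest (PEEK) is only ≈ 300.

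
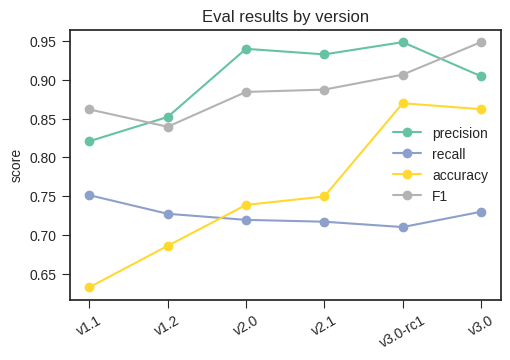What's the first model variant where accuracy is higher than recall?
v2.0

v1.2: accuracy ≈ 0.70 vs recall ≈ 0.75 (not yet); v2.0: accuracy ≈ 0.75 vs recall ≈ 0.70 (first crossover).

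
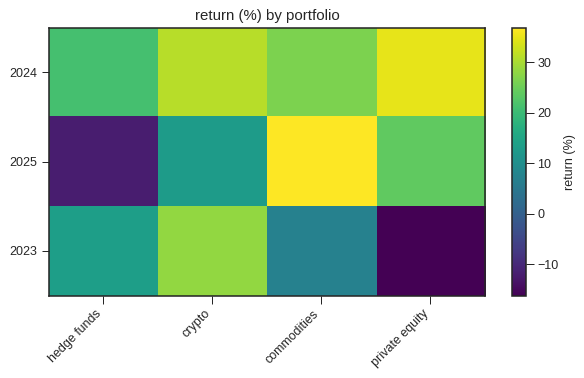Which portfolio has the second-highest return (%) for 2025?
Top 3 for 2025: commodities ≈ 35, private equity ≈ 25, crypto ≈ 15.

private equity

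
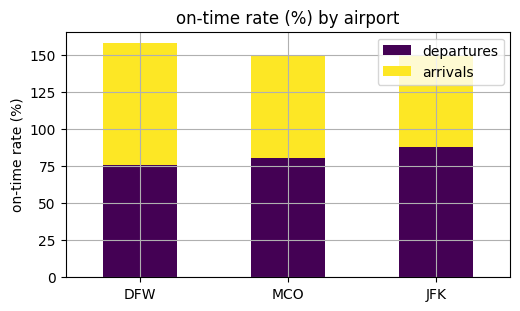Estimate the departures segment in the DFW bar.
≈ 80

departures top ≈ 80, bottom ≈ 0; segment ≈ 80.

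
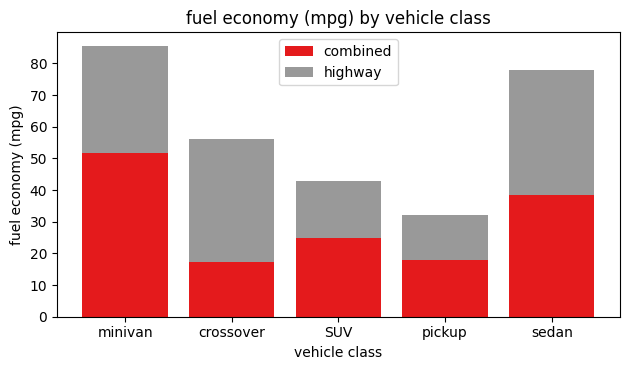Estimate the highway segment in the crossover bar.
≈ 40

highway top ≈ 60, bottom ≈ 20; segment ≈ 40.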